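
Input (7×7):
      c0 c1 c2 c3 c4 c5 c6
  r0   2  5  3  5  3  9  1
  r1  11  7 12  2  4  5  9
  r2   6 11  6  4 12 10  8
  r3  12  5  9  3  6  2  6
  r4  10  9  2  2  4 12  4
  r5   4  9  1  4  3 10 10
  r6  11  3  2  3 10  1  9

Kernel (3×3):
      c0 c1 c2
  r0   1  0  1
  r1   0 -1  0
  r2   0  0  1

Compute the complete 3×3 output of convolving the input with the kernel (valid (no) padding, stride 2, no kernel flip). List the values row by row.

4 16 7
9 19 22
5 12 7

Output[0,0]: The receptive field on the input at this output position is [2 5 3 / 11 7 12 / 6 11 6]. Elementwise product with the kernel and sum: 2·1 + 3·1 + 7·-1 + 6·1.
Output[0,1]: The receptive field on the input at this output position is [3 5 3 / 12 2 4 / 6 4 12]. Elementwise product with the kernel and sum: 3·1 + 3·1 + 2·-1 + 12·1.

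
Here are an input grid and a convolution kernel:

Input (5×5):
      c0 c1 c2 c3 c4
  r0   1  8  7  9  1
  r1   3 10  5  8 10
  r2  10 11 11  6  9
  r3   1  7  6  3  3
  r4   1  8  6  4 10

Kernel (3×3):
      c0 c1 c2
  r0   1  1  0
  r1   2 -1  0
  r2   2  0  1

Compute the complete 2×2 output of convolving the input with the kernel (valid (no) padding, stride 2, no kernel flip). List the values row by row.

Output[0,0]: The receptive field on the input at this output position is [1 8 7 / 3 10 5 / 10 11 11]. Elementwise product with the kernel and sum: 1·1 + 8·1 + 3·2 + 10·-1 + 10·2 + 11·1.

36 49
24 48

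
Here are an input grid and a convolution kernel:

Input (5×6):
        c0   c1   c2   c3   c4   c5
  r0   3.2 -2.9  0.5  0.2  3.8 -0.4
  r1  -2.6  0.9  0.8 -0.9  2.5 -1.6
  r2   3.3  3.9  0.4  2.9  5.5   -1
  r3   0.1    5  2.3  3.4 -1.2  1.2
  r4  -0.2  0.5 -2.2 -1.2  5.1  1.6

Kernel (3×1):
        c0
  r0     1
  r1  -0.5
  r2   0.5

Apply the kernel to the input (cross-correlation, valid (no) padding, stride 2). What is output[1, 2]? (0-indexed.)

8.65

The receptive field on the input at this output position is [5.5 / -1.2 / 5.1]. Elementwise product with the kernel and sum: 5.5·1 + -1.2·-0.5 + 5.1·0.5.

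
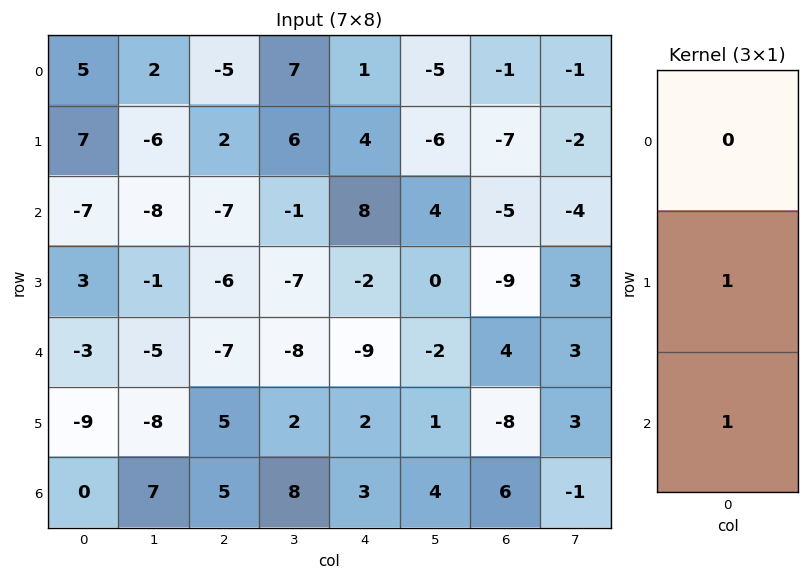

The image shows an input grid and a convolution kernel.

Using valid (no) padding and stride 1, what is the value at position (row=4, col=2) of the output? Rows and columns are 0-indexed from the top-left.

10

The receptive field on the input at this output position is [-7 / 5 / 5]. Elementwise product with the kernel and sum: 5·1 + 5·1.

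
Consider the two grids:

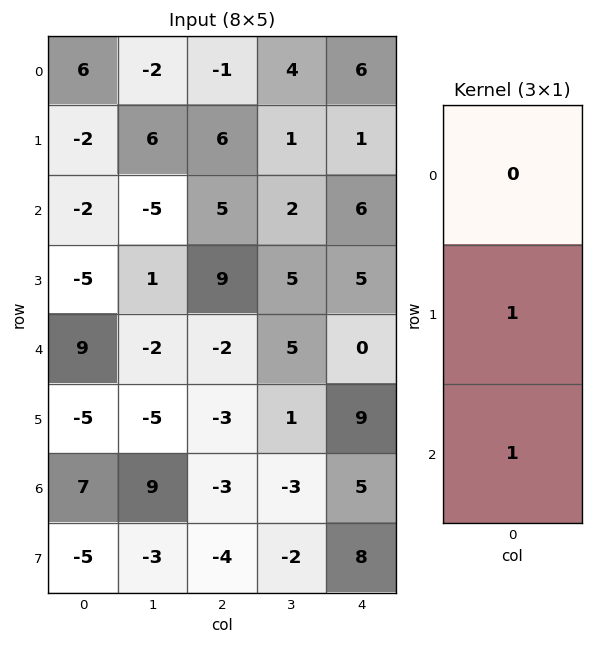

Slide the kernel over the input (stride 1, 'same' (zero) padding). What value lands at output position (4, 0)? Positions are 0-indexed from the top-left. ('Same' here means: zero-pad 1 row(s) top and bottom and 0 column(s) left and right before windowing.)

The receptive field on the zero-padded input at this output position is [-5 / 9 / -5]. Elementwise product with the kernel and sum: 9·1 + -5·1.

4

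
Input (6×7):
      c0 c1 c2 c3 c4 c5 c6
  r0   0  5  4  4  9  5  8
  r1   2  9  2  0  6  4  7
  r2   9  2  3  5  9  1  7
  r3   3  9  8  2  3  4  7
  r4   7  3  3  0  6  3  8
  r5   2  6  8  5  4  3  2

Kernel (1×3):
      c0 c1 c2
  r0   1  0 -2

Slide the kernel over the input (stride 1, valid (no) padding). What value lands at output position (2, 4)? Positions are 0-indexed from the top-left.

The receptive field on the input at this output position is [9 1 7]. Elementwise product with the kernel and sum: 9·1 + 7·-2.

-5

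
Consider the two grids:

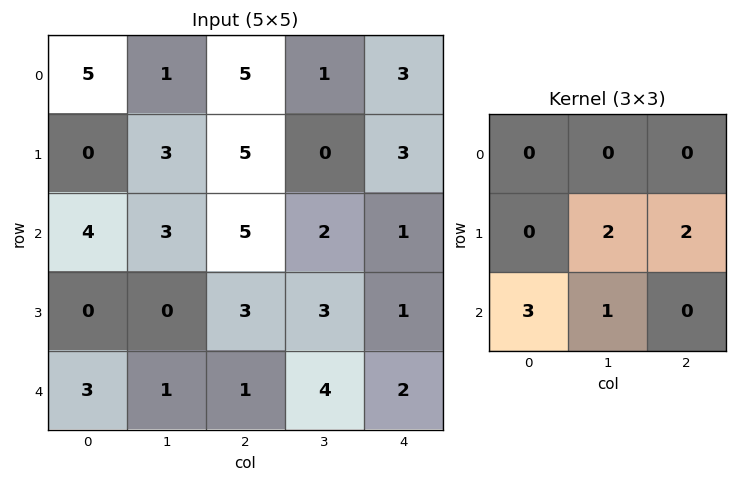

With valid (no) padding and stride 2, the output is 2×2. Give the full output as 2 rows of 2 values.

31 23
16 15

Output[0,0]: The receptive field on the input at this output position is [5 1 5 / 0 3 5 / 4 3 5]. Elementwise product with the kernel and sum: 3·2 + 5·2 + 4·3 + 3·1.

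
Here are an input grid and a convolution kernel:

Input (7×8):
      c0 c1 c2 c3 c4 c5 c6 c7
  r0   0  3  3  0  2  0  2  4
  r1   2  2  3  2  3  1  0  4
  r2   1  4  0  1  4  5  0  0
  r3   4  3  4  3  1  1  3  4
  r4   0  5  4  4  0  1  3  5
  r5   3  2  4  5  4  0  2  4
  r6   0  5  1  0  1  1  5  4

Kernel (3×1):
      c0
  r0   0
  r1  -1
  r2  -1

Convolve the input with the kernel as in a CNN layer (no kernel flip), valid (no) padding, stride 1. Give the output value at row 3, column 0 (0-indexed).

-3

The receptive field on the input at this output position is [4 / 0 / 3]. Elementwise product with the kernel and sum: 0·-1 + 3·-1.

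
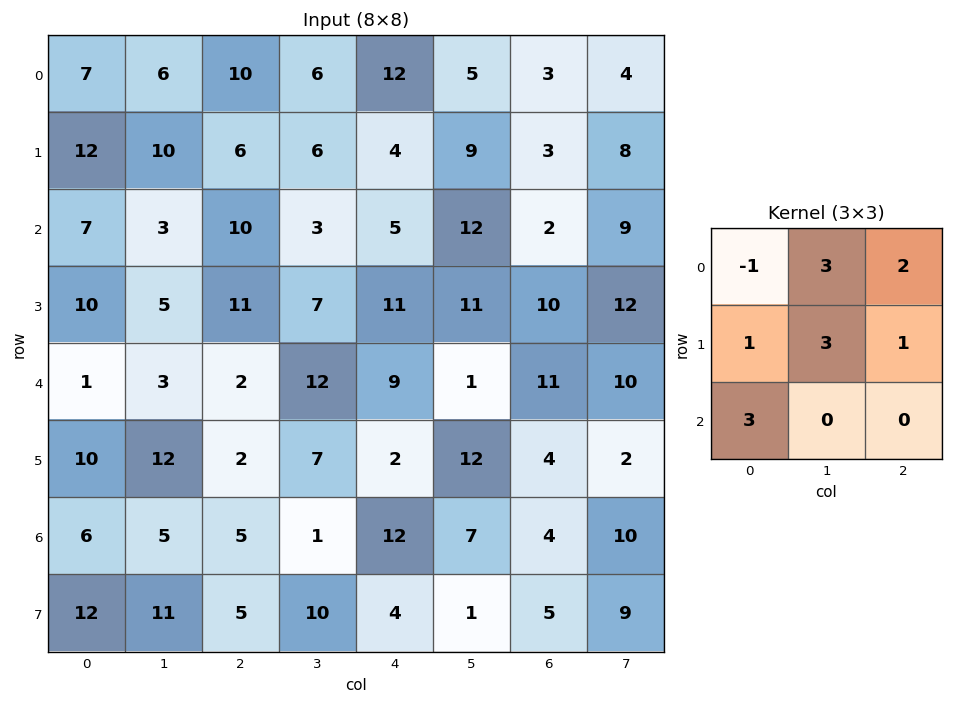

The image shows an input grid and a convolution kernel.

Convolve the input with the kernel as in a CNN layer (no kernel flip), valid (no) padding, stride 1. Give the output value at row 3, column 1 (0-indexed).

99

The receptive field on the input at this output position is [5 11 7 / 3 2 12 / 12 2 7]. Elementwise product with the kernel and sum: 5·-1 + 11·3 + 7·2 + 3·1 + 2·3 + 12·1 + 12·3.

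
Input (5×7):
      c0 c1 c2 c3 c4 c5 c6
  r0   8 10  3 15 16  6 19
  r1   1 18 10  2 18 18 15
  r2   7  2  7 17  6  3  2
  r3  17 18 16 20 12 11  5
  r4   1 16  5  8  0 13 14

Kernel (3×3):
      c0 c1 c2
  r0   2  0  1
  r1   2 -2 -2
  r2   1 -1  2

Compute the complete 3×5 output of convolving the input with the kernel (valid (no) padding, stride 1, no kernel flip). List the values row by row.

Output[0,0]: The receptive field on the input at this output position is [8 10 3 / 1 18 10 / 7 2 7]. Elementwise product with the kernel and sum: 8·2 + 3·1 + 1·2 + 18·-2 + 10·-2 + 7·1 + 2·-1 + 7·2.

-16 76 4 -15 28
39 36 26 68 64
-18 12 -15 65 21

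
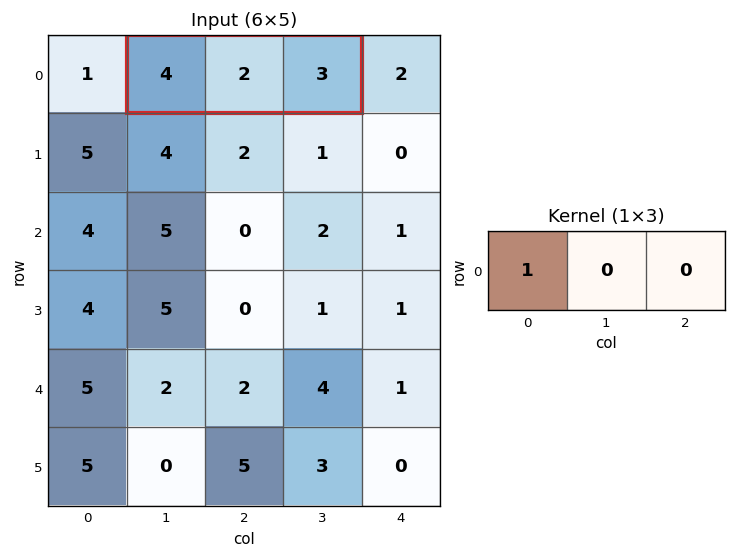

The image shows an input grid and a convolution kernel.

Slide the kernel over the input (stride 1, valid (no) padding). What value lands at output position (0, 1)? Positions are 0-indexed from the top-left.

4

The receptive field on the input at this output position is [4 2 3]. Elementwise product with the kernel and sum: 4·1.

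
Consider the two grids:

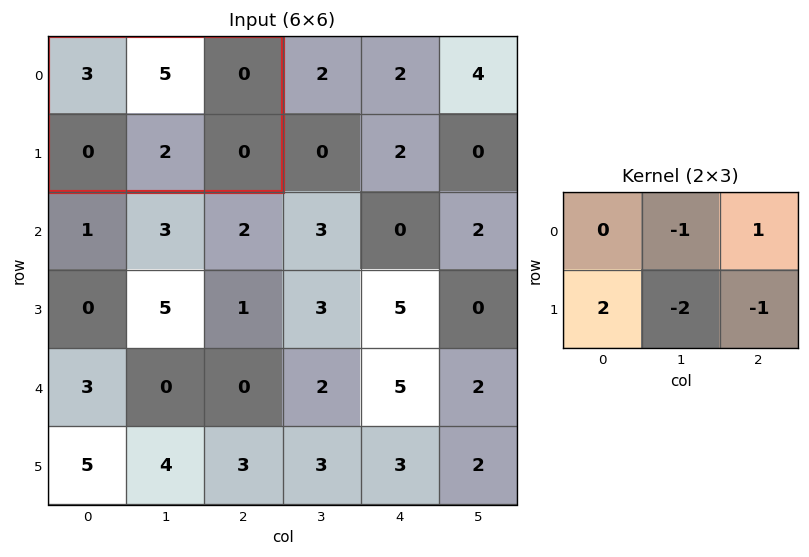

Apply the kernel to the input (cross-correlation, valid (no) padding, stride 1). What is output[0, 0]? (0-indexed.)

-9

The receptive field on the input at this output position is [3 5 0 / 0 2 0]. Elementwise product with the kernel and sum: 5·-1 + 0·1 + 0·2 + 2·-2 + 0·-1.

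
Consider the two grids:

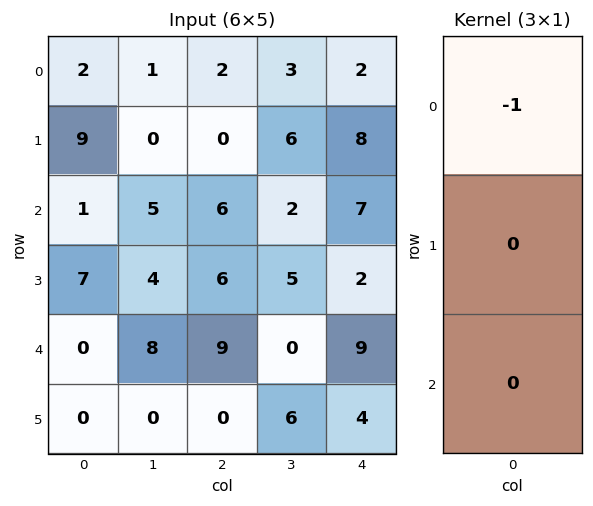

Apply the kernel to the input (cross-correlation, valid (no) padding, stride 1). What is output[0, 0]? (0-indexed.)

-2

The receptive field on the input at this output position is [2 / 9 / 1]. Elementwise product with the kernel and sum: 2·-1.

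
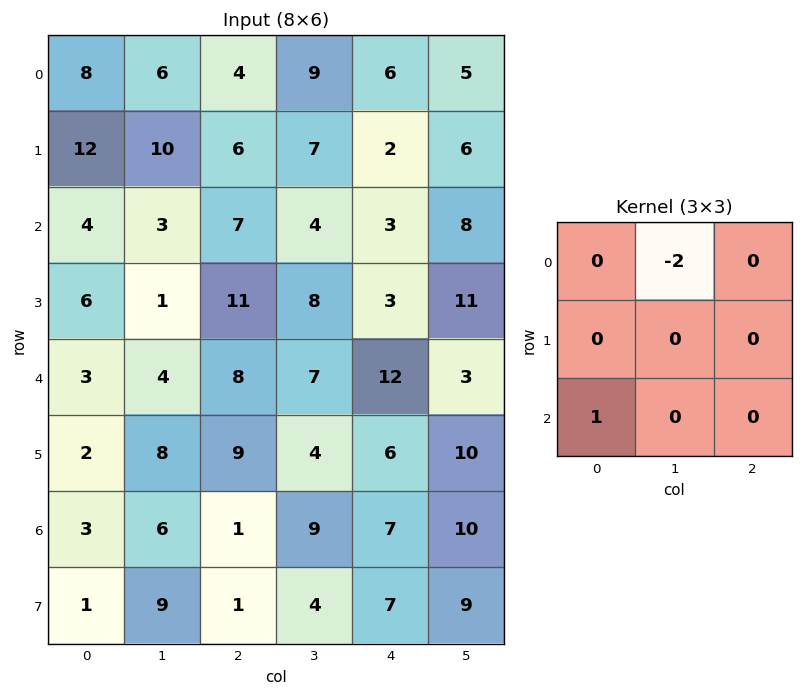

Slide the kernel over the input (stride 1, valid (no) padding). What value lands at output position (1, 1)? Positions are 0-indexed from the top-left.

The receptive field on the input at this output position is [10 6 7 / 3 7 4 / 1 11 8]. Elementwise product with the kernel and sum: 6·-2 + 1·1.

-11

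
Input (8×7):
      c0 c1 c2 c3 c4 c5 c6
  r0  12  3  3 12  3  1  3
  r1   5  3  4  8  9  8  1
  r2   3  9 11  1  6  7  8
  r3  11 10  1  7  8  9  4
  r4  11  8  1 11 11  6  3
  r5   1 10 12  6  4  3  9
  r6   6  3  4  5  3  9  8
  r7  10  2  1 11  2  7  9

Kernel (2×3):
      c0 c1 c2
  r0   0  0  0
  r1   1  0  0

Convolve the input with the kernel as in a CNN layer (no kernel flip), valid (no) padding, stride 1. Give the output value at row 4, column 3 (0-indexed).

6

The receptive field on the input at this output position is [11 11 6 / 6 4 3]. Elementwise product with the kernel and sum: 6·1.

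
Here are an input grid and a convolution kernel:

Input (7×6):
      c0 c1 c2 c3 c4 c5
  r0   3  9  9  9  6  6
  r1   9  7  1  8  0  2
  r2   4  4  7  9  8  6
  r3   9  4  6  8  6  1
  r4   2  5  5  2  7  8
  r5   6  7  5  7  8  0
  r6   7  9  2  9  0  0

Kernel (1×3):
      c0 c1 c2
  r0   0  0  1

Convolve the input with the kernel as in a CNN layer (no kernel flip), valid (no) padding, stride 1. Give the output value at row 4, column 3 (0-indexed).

8

The receptive field on the input at this output position is [2 7 8]. Elementwise product with the kernel and sum: 8·1.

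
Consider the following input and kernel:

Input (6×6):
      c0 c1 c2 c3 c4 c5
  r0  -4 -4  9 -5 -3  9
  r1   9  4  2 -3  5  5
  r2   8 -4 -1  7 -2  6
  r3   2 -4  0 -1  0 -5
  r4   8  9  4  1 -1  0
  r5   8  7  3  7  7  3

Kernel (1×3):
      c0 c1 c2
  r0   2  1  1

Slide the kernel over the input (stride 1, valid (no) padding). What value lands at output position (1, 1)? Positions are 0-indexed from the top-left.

The receptive field on the input at this output position is [4 2 -3]. Elementwise product with the kernel and sum: 4·2 + 2·1 + -3·1.

7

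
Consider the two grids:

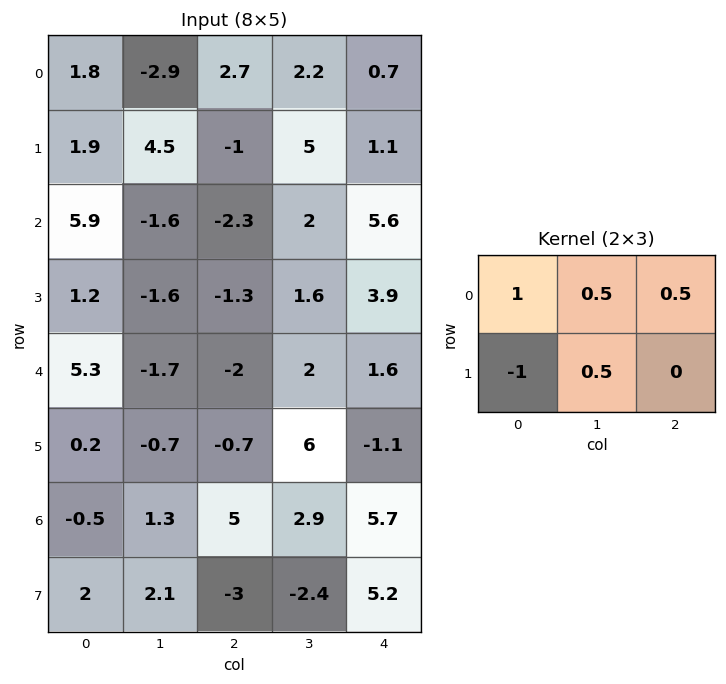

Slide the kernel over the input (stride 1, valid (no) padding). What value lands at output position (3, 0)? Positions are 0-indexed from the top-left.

The receptive field on the input at this output position is [1.2 -1.6 -1.3 / 5.3 -1.7 -2]. Elementwise product with the kernel and sum: 1.2·1 + -1.6·0.5 + -1.3·0.5 + 5.3·-1 + -1.7·0.5.

-6.4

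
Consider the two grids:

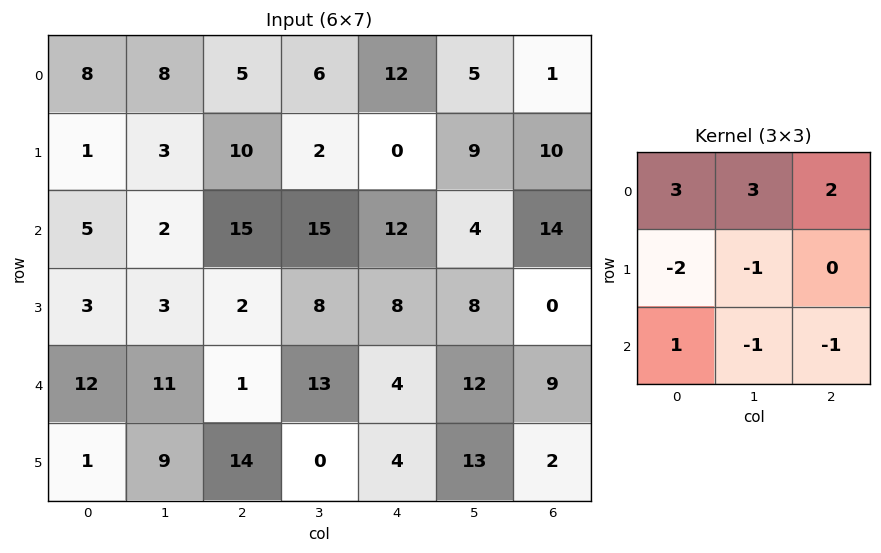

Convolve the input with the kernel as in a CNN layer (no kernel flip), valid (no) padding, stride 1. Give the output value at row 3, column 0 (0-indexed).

-35

The receptive field on the input at this output position is [3 3 2 / 12 11 1 / 1 9 14]. Elementwise product with the kernel and sum: 3·3 + 3·3 + 2·2 + 12·-2 + 11·-1 + 1·1 + 9·-1 + 14·-1.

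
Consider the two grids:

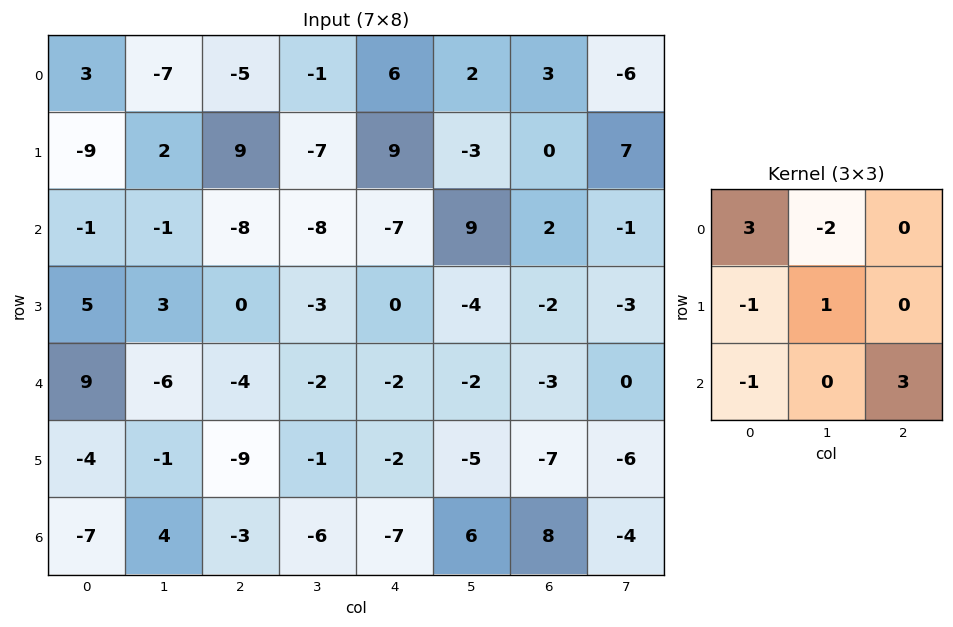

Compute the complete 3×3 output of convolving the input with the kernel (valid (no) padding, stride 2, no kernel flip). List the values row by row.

11 -42 15
-24 -13 -50
40 -18 26

Output[0,0]: The receptive field on the input at this output position is [3 -7 -5 / -9 2 9 / -1 -1 -8]. Elementwise product with the kernel and sum: 3·3 + -7·-2 + -9·-1 + 2·1 + -1·-1 + -8·3.
Output[0,1]: The receptive field on the input at this output position is [-5 -1 6 / 9 -7 9 / -8 -8 -7]. Elementwise product with the kernel and sum: -5·3 + -1·-2 + 9·-1 + -7·1 + -8·-1 + -7·3.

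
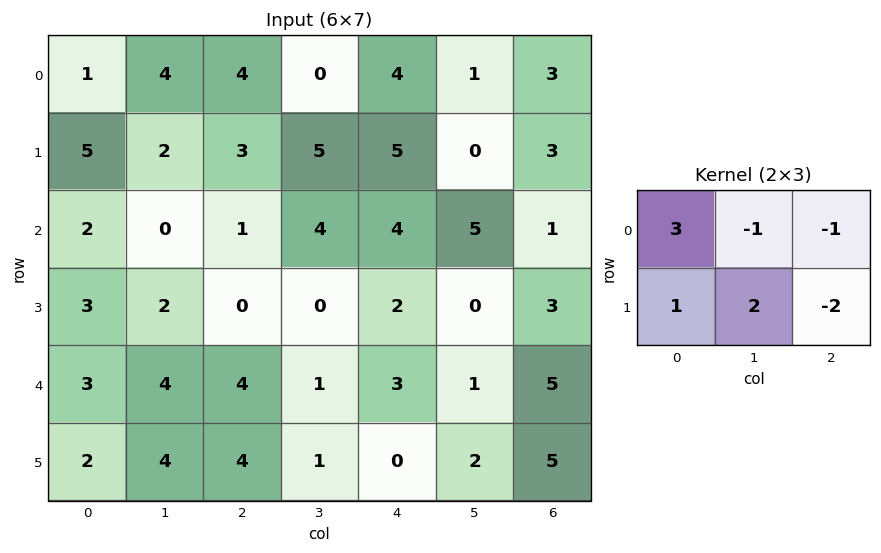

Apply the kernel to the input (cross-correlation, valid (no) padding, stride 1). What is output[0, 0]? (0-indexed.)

The receptive field on the input at this output position is [1 4 4 / 5 2 3]. Elementwise product with the kernel and sum: 1·3 + 4·-1 + 4·-1 + 5·1 + 2·2 + 3·-2.

-2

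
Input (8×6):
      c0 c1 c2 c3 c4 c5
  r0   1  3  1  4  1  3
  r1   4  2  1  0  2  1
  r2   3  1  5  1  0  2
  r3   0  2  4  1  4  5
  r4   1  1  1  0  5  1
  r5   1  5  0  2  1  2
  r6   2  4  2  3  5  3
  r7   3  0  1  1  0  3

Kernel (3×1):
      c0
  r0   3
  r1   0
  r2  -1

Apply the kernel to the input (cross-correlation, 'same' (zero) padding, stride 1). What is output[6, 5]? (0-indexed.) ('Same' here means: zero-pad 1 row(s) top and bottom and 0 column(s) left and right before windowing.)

The receptive field on the zero-padded input at this output position is [2 / 3 / 3]. Elementwise product with the kernel and sum: 2·3 + 3·-1.

3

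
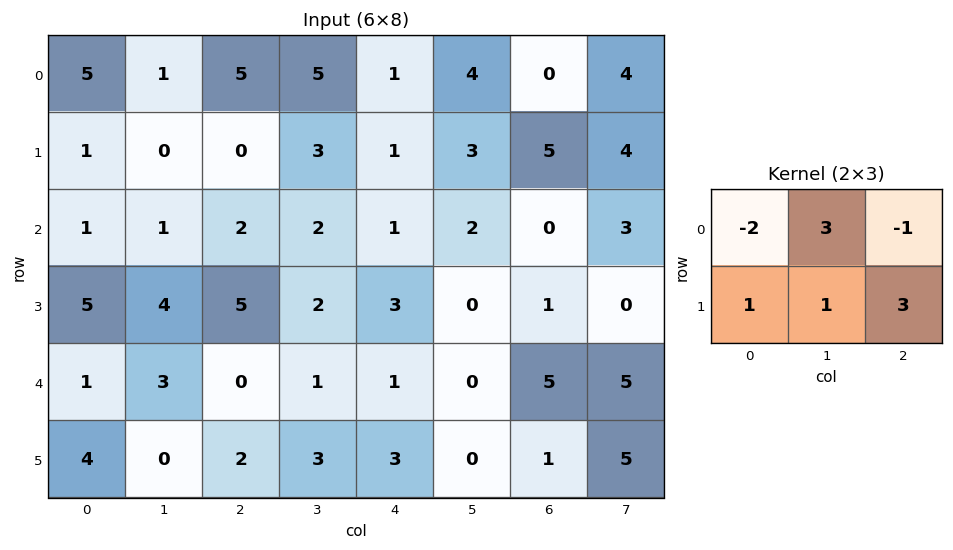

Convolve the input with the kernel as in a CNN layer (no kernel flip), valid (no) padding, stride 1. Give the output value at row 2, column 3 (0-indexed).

2

The receptive field on the input at this output position is [2 1 2 / 2 3 0]. Elementwise product with the kernel and sum: 2·-2 + 1·3 + 2·-1 + 2·1 + 3·1 + 0·3.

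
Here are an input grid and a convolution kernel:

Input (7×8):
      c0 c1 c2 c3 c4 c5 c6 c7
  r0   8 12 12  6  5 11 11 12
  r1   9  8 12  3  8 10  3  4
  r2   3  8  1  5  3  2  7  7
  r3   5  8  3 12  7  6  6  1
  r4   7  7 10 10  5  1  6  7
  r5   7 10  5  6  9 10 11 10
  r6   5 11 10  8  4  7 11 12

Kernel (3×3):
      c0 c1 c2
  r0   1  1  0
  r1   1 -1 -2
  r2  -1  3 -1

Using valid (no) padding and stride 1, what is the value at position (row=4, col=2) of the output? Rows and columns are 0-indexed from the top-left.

11

The receptive field on the input at this output position is [10 10 5 / 5 6 9 / 10 8 4]. Elementwise product with the kernel and sum: 10·1 + 10·1 + 5·1 + 6·-1 + 9·-2 + 10·-1 + 8·3 + 4·-1.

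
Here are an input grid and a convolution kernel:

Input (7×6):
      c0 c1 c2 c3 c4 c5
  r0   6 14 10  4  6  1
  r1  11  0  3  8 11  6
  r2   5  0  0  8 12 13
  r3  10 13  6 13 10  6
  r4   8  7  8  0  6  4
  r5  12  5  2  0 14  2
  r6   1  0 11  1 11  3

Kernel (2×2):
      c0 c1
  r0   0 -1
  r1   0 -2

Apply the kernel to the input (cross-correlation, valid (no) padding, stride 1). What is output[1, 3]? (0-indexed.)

The receptive field on the input at this output position is [8 11 / 8 12]. Elementwise product with the kernel and sum: 11·-1 + 12·-2.

-35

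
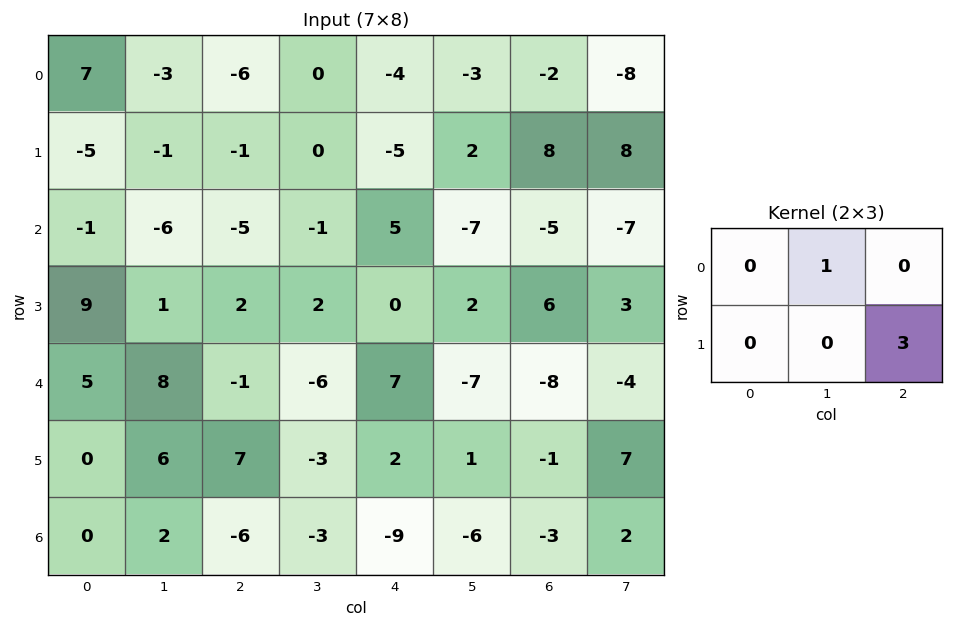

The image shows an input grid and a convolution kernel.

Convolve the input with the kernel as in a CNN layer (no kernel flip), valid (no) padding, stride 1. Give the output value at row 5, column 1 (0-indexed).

-2

The receptive field on the input at this output position is [6 7 -3 / 2 -6 -3]. Elementwise product with the kernel and sum: 7·1 + -3·3.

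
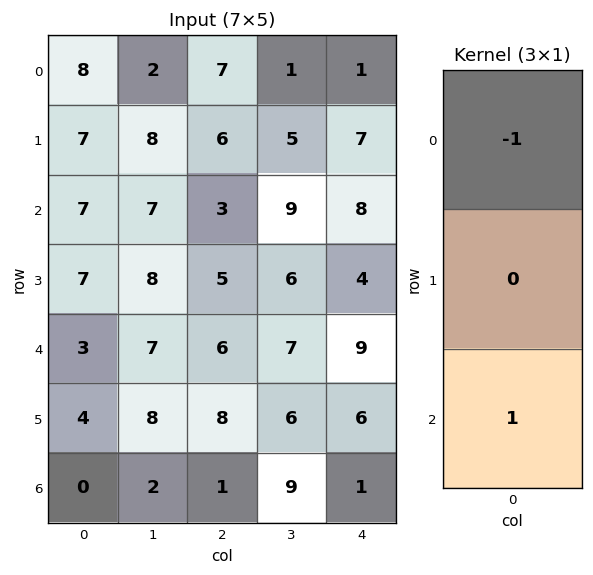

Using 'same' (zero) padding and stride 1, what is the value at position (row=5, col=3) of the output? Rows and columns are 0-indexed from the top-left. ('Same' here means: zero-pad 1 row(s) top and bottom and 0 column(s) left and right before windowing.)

The receptive field on the zero-padded input at this output position is [7 / 6 / 9]. Elementwise product with the kernel and sum: 7·-1 + 9·1.

2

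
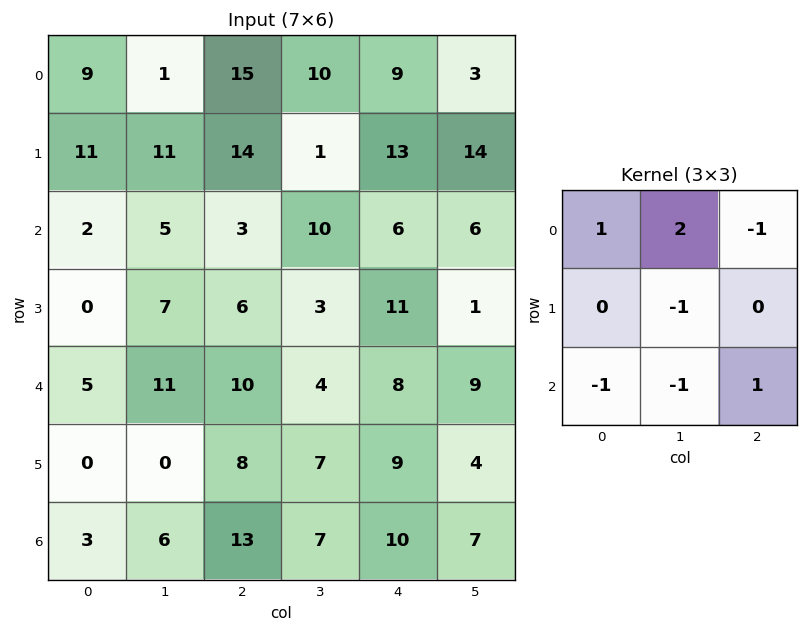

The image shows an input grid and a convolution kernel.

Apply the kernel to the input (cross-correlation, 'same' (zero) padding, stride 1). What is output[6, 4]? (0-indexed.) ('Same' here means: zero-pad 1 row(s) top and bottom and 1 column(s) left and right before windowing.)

11

The receptive field on the zero-padded input at this output position is [7 9 4 / 7 10 7 / 0 0 0]. Elementwise product with the kernel and sum: 7·1 + 9·2 + 4·-1 + 10·-1 + 0·-1 + 0·-1 + 0·1.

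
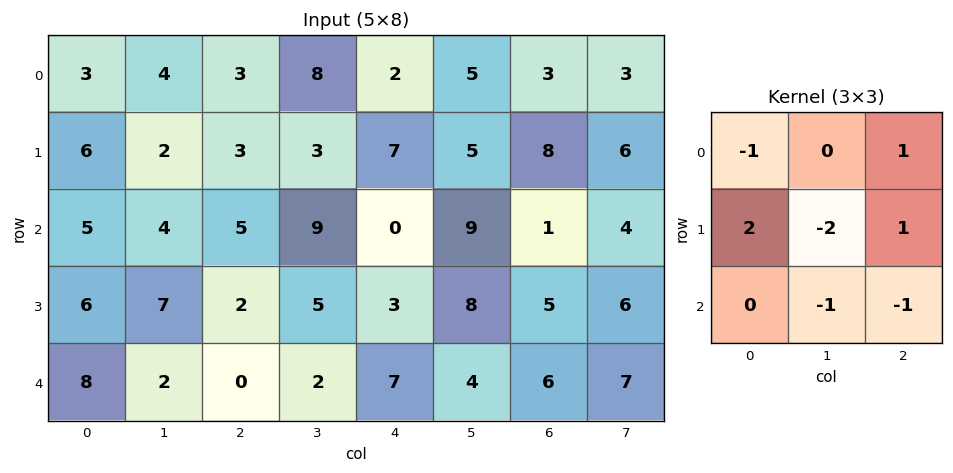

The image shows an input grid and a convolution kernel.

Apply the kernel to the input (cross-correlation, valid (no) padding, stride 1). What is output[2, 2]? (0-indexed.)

-17

The receptive field on the input at this output position is [5 9 0 / 2 5 3 / 0 2 7]. Elementwise product with the kernel and sum: 5·-1 + 0·1 + 2·2 + 5·-2 + 3·1 + 2·-1 + 7·-1.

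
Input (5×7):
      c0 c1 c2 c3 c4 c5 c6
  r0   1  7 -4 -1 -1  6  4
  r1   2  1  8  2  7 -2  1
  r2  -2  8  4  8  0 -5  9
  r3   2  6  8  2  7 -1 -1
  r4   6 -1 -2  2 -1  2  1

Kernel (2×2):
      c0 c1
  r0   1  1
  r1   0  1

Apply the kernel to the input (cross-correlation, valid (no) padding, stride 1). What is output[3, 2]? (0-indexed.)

12

The receptive field on the input at this output position is [8 2 / -2 2]. Elementwise product with the kernel and sum: 8·1 + 2·1 + 2·1.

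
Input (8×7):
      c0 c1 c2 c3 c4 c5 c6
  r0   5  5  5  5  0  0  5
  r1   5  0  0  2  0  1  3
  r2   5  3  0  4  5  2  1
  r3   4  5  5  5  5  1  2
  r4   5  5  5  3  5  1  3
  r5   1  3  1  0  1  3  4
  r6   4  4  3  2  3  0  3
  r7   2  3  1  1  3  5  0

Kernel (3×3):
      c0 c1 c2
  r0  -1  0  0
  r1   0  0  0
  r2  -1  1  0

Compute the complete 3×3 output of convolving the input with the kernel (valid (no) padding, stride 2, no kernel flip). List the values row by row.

-7 -1 -3
-5 -2 -9
-5 -6 -8

Output[0,0]: The receptive field on the input at this output position is [5 5 5 / 5 0 0 / 5 3 0]. Elementwise product with the kernel and sum: 5·-1 + 5·-1 + 3·1.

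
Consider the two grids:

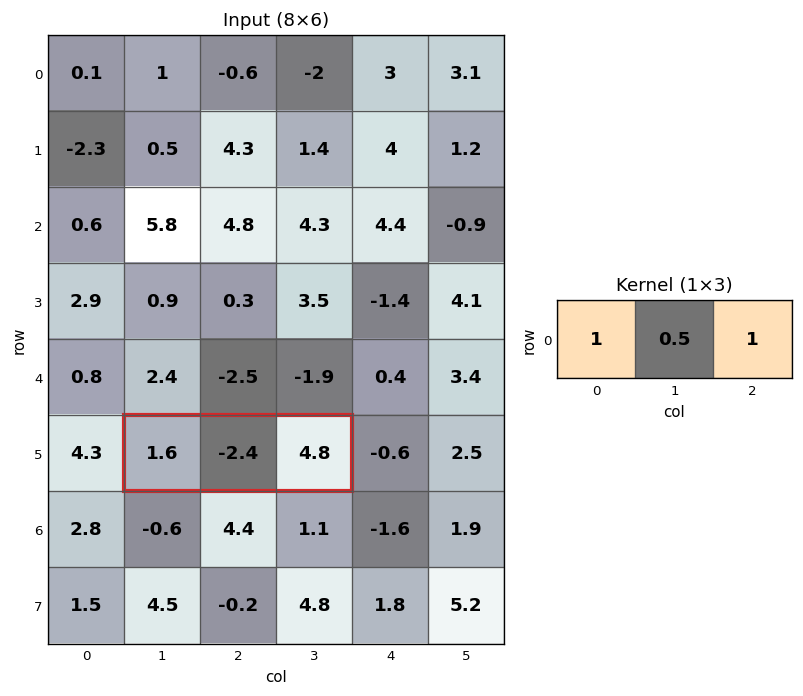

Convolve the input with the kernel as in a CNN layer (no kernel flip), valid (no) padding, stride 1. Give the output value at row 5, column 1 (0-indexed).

5.2

The receptive field on the input at this output position is [1.6 -2.4 4.8]. Elementwise product with the kernel and sum: 1.6·1 + -2.4·0.5 + 4.8·1.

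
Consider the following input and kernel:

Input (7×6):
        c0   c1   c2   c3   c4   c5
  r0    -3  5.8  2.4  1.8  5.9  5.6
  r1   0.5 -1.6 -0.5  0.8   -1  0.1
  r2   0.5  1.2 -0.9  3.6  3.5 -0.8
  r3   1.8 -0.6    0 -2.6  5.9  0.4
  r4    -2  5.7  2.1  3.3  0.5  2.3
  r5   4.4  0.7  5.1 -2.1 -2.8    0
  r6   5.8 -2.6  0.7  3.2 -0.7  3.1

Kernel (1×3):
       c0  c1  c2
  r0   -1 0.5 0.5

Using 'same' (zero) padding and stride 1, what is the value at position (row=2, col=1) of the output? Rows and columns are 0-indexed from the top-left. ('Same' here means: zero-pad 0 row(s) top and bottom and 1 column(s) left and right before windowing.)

-0.35

The receptive field on the zero-padded input at this output position is [0.5 1.2 -0.9]. Elementwise product with the kernel and sum: 0.5·-1 + 1.2·0.5 + -0.9·0.5.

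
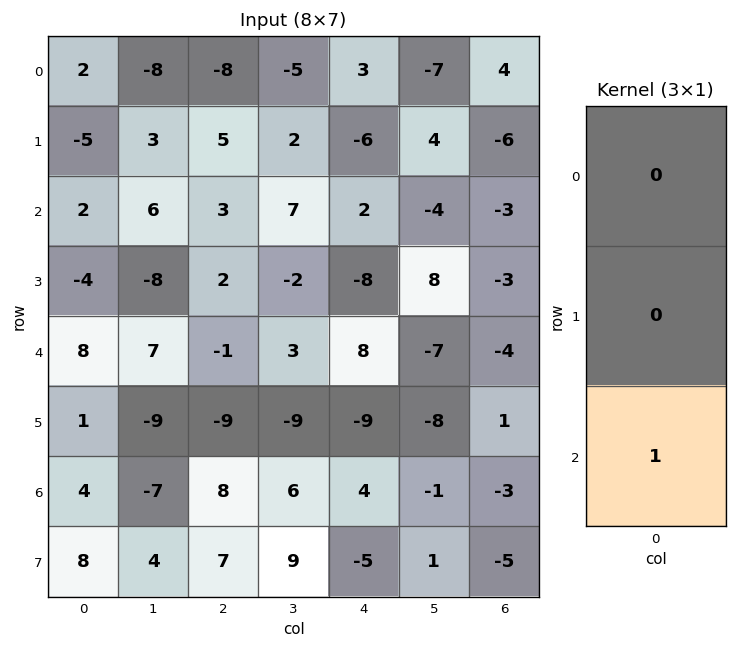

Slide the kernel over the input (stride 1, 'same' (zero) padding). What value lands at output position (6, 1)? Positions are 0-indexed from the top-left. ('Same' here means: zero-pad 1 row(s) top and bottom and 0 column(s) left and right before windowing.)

4

The receptive field on the zero-padded input at this output position is [-9 / -7 / 4]. Elementwise product with the kernel and sum: 4·1.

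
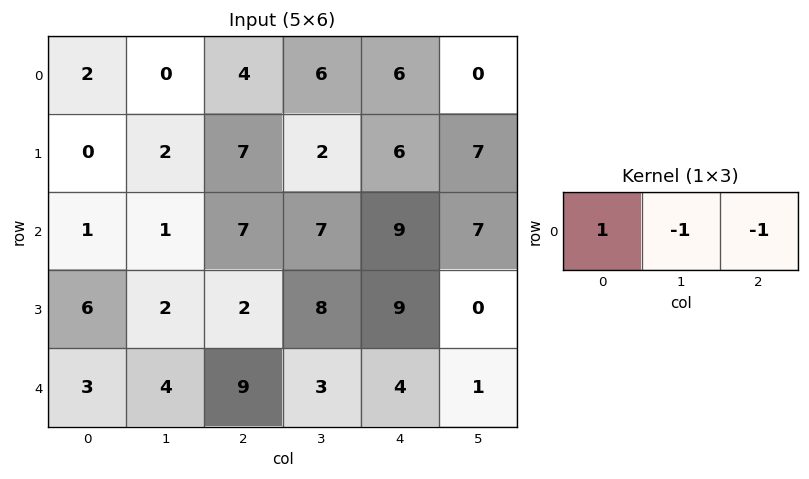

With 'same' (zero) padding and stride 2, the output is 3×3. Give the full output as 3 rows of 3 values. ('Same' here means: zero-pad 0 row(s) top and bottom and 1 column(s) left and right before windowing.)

Output[0,0]: The receptive field on the zero-padded input at this output position is [0 2 0]. Elementwise product with the kernel and sum: 0·1 + 2·-1 + 0·-1.
Output[0,1]: The receptive field on the zero-padded input at this output position is [0 4 6]. Elementwise product with the kernel and sum: 0·1 + 4·-1 + 6·-1.

-2 -10 0
-2 -13 -9
-7 -8 -2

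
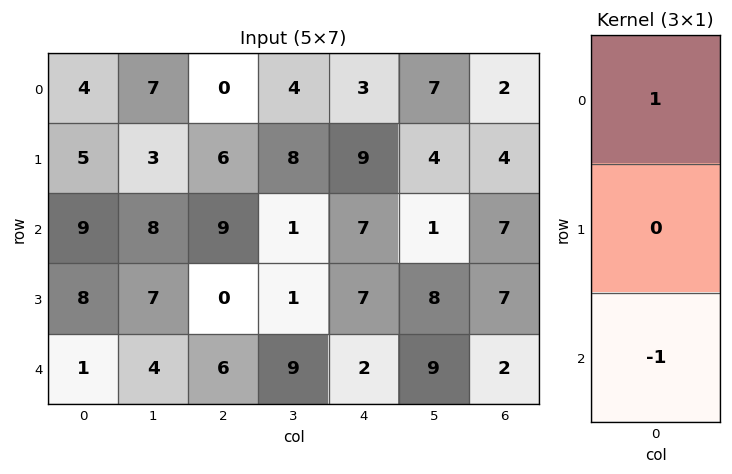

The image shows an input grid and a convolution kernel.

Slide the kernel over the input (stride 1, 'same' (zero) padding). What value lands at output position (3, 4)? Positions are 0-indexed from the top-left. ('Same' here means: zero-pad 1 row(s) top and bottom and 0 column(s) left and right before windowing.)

5

The receptive field on the zero-padded input at this output position is [7 / 7 / 2]. Elementwise product with the kernel and sum: 7·1 + 2·-1.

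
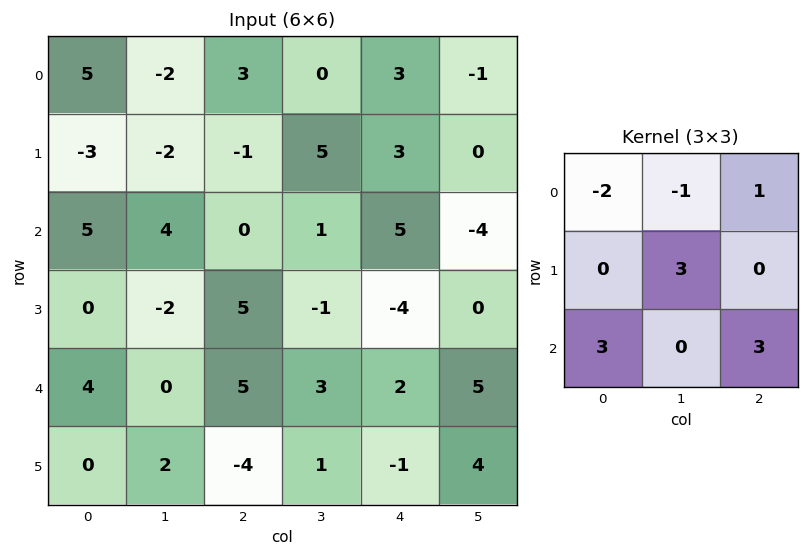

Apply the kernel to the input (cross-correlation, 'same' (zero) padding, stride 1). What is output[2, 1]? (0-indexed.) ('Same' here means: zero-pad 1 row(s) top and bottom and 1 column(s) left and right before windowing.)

The receptive field on the zero-padded input at this output position is [-3 -2 -1 / 5 4 0 / 0 -2 5]. Elementwise product with the kernel and sum: -3·-2 + -2·-1 + -1·1 + 4·3 + 0·3 + 5·3.

34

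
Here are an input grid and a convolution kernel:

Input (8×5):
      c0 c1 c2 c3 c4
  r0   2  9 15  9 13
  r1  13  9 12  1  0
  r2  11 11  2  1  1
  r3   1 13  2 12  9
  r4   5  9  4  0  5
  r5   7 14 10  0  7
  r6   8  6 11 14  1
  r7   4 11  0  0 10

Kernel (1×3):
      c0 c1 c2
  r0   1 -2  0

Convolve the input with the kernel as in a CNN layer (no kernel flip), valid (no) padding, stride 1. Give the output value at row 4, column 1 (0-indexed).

The receptive field on the input at this output position is [9 4 0]. Elementwise product with the kernel and sum: 9·1 + 4·-2.

1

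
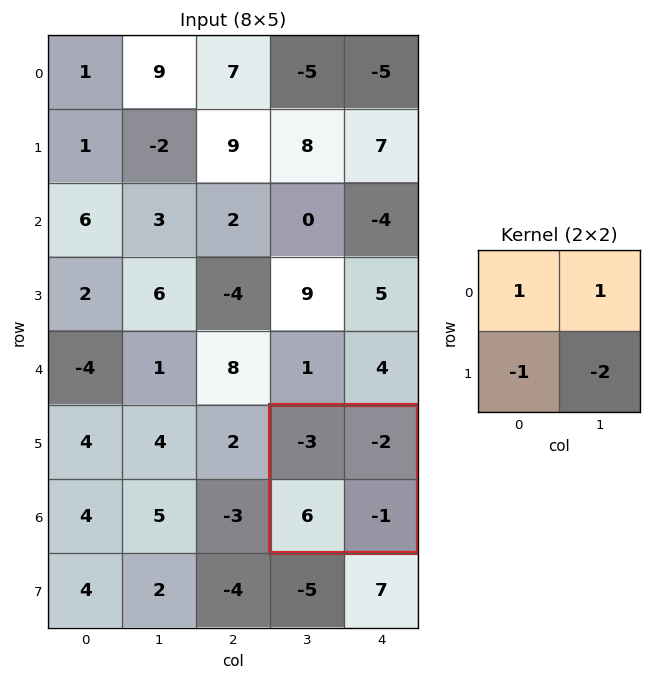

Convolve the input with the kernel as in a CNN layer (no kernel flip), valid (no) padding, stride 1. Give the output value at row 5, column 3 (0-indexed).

-9

The receptive field on the input at this output position is [-3 -2 / 6 -1]. Elementwise product with the kernel and sum: -3·1 + -2·1 + 6·-1 + -1·-2.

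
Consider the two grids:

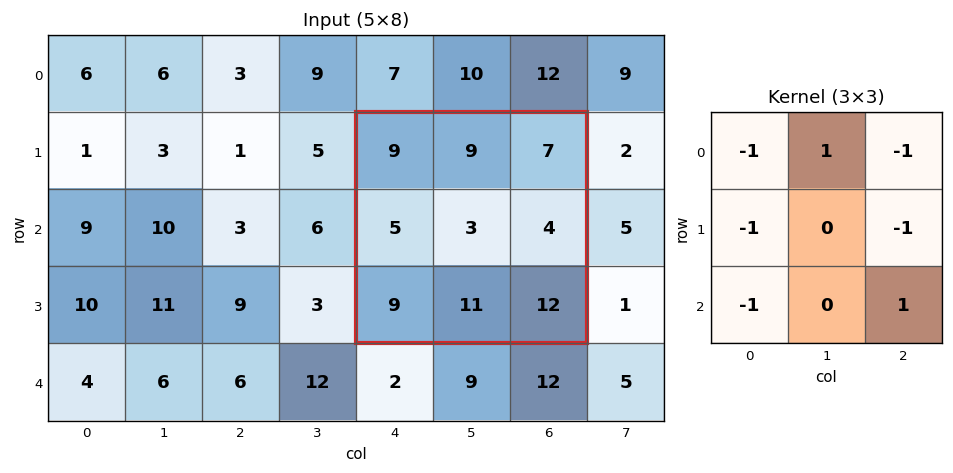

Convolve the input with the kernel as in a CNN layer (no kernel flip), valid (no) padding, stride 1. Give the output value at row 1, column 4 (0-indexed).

The receptive field on the input at this output position is [9 9 7 / 5 3 4 / 9 11 12]. Elementwise product with the kernel and sum: 9·-1 + 9·1 + 7·-1 + 5·-1 + 4·-1 + 9·-1 + 12·1.

-13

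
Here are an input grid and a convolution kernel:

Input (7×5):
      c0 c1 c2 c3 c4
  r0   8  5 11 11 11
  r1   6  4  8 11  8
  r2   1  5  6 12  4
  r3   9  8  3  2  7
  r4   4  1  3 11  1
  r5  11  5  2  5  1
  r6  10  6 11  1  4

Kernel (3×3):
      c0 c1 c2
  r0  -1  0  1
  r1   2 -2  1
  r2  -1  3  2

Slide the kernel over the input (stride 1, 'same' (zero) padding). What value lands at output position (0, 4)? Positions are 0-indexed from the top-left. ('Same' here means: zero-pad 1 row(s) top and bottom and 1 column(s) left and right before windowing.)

The receptive field on the zero-padded input at this output position is [0 0 0 / 11 11 0 / 11 8 0]. Elementwise product with the kernel and sum: 0·-1 + 0·1 + 11·2 + 11·-2 + 0·1 + 11·-1 + 8·3 + 0·2.

13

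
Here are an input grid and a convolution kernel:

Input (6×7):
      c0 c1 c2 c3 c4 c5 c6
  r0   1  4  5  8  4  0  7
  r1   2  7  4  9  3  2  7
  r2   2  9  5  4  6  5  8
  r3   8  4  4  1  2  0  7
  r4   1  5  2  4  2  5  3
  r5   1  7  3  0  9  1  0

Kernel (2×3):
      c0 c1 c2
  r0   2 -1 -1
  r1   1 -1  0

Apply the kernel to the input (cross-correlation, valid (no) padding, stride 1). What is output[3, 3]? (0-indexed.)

The receptive field on the input at this output position is [1 2 0 / 4 2 5]. Elementwise product with the kernel and sum: 1·2 + 2·-1 + 0·-1 + 4·1 + 2·-1.

2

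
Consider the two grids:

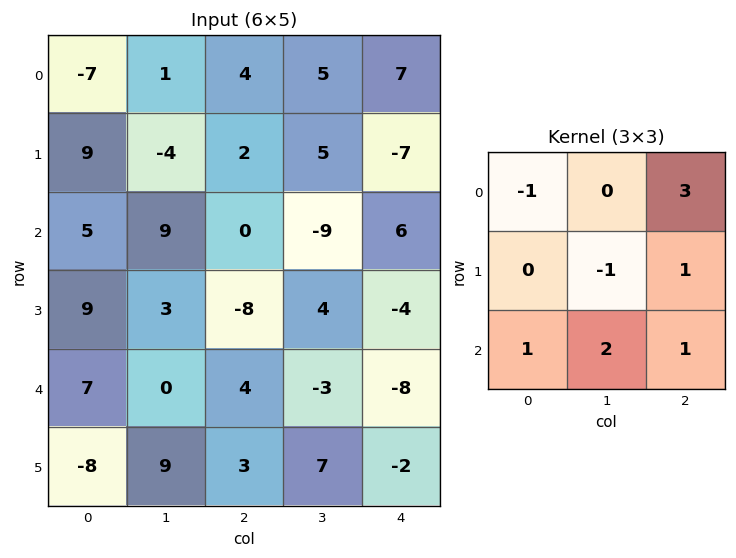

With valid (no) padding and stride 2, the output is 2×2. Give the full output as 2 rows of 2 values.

48 -7
-5 0

Output[0,0]: The receptive field on the input at this output position is [-7 1 4 / 9 -4 2 / 5 9 0]. Elementwise product with the kernel and sum: -7·-1 + 4·3 + -4·-1 + 2·1 + 5·1 + 9·2 + 0·1.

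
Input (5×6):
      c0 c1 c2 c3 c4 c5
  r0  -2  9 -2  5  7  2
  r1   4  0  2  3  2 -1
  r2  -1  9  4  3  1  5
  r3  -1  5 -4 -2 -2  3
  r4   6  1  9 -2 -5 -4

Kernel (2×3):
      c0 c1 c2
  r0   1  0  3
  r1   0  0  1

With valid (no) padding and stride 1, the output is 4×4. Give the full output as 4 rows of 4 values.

-6 27 21 10
14 12 9 5
7 16 5 21
-4 -3 -15 3

Output[0,0]: The receptive field on the input at this output position is [-2 9 -2 / 4 0 2]. Elementwise product with the kernel and sum: -2·1 + -2·3 + 2·1.
Output[0,1]: The receptive field on the input at this output position is [9 -2 5 / 0 2 3]. Elementwise product with the kernel and sum: 9·1 + 5·3 + 3·1.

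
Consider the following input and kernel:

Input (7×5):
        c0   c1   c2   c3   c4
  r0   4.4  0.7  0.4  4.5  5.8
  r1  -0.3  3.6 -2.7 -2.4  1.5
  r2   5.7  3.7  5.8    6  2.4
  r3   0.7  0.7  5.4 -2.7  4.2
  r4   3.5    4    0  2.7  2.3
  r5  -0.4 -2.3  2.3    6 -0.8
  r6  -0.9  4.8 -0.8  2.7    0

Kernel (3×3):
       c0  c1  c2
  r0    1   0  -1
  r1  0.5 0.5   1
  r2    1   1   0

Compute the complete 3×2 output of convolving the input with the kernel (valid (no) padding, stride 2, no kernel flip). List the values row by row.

Output[0,0]: The receptive field on the input at this output position is [4.4 0.7 0.4 / -0.3 3.6 -2.7 / 5.7 3.7 5.8]. Elementwise product with the kernel and sum: 4.4·1 + 0.4·-1 + -0.3·0.5 + 3.6·0.5 + -2.7·1 + 5.7·1 + 3.7·1.

12.35 5.35
13.5 11.65
8.35 2.95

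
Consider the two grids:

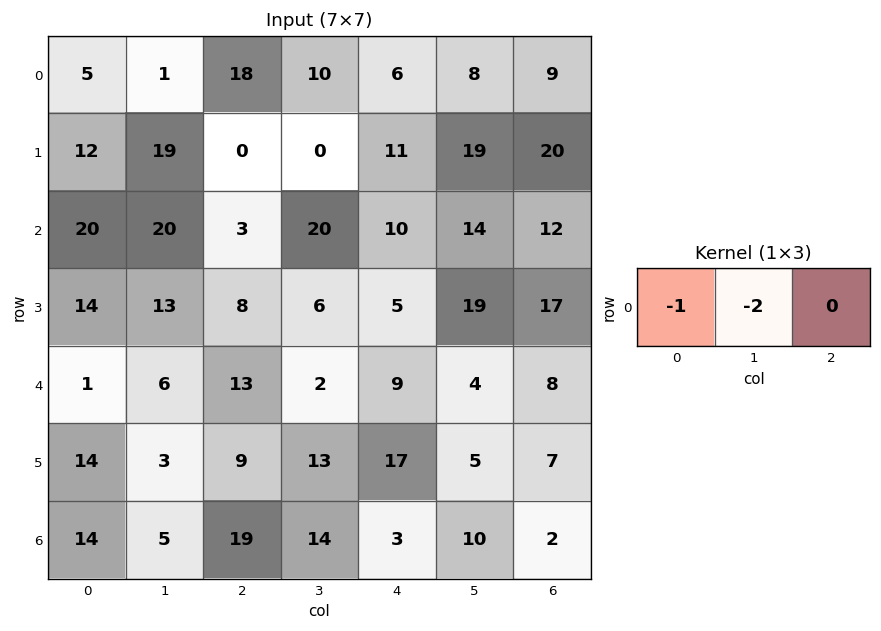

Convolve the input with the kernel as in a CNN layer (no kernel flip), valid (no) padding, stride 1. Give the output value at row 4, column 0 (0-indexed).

-13

The receptive field on the input at this output position is [1 6 13]. Elementwise product with the kernel and sum: 1·-1 + 6·-2.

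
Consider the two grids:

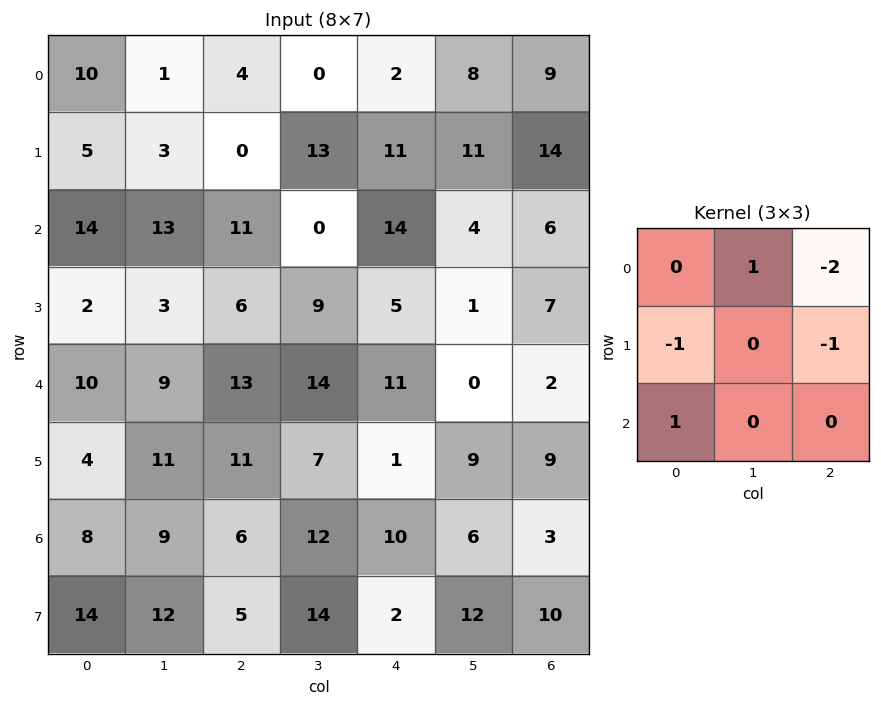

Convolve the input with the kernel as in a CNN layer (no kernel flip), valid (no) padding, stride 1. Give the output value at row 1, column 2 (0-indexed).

-28

The receptive field on the input at this output position is [0 13 11 / 11 0 14 / 6 9 5]. Elementwise product with the kernel and sum: 13·1 + 11·-2 + 11·-1 + 14·-1 + 6·1.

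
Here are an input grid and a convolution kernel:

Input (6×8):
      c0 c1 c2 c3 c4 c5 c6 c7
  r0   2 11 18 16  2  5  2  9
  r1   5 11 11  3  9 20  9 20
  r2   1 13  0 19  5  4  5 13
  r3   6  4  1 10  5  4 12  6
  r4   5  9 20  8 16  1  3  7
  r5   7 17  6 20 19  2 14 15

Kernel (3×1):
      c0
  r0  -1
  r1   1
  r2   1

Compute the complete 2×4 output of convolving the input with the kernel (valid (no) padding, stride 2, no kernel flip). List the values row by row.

4 -7 12 12
10 21 16 10

Output[0,0]: The receptive field on the input at this output position is [2 / 5 / 1]. Elementwise product with the kernel and sum: 2·-1 + 5·1 + 1·1.
Output[0,1]: The receptive field on the input at this output position is [18 / 11 / 0]. Elementwise product with the kernel and sum: 18·-1 + 11·1 + 0·1.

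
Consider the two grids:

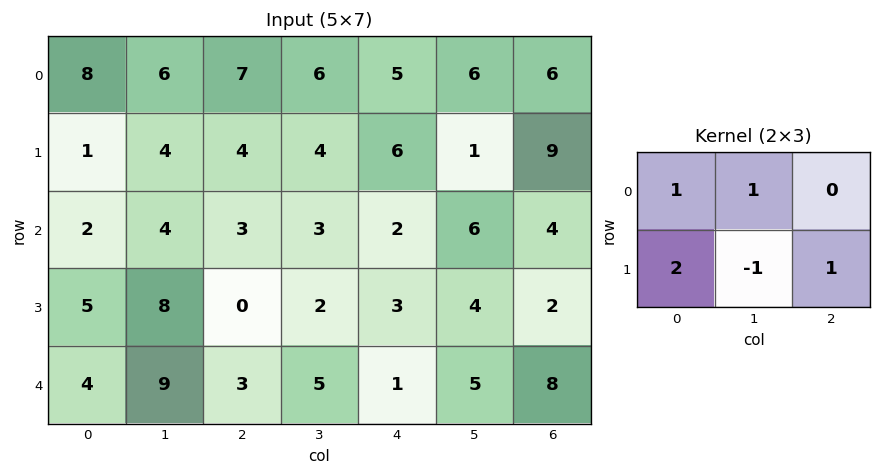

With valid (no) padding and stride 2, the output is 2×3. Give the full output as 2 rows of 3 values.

Output[0,0]: The receptive field on the input at this output position is [8 6 7 / 1 4 4]. Elementwise product with the kernel and sum: 8·1 + 6·1 + 1·2 + 4·-1 + 4·1.

16 23 31
8 7 12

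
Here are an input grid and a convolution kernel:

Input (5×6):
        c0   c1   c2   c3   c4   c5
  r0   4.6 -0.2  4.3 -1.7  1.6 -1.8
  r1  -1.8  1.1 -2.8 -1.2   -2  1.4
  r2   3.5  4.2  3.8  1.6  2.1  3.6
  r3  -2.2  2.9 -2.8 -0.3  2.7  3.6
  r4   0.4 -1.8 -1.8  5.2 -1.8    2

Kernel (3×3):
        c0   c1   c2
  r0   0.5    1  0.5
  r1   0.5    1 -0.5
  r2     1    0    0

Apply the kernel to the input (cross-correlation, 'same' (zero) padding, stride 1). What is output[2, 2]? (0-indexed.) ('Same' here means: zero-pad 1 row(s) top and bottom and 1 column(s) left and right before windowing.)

The receptive field on the zero-padded input at this output position is [1.1 -2.8 -1.2 / 4.2 3.8 1.6 / 2.9 -2.8 -0.3]. Elementwise product with the kernel and sum: 1.1·0.5 + -2.8·1 + -1.2·0.5 + 4.2·0.5 + 3.8·1 + 1.6·-0.5 + 2.9·1.

5.15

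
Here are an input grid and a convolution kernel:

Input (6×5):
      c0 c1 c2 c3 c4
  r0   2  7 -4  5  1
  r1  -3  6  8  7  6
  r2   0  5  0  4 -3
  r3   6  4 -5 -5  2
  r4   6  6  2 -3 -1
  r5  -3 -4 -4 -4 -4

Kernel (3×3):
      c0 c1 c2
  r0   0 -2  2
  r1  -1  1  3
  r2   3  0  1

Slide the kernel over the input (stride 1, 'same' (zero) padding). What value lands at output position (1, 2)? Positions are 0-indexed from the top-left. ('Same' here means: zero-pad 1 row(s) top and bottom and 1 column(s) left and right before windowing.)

The receptive field on the zero-padded input at this output position is [7 -4 5 / 6 8 7 / 5 0 4]. Elementwise product with the kernel and sum: -4·-2 + 5·2 + 6·-1 + 8·1 + 7·3 + 5·3 + 4·1.

60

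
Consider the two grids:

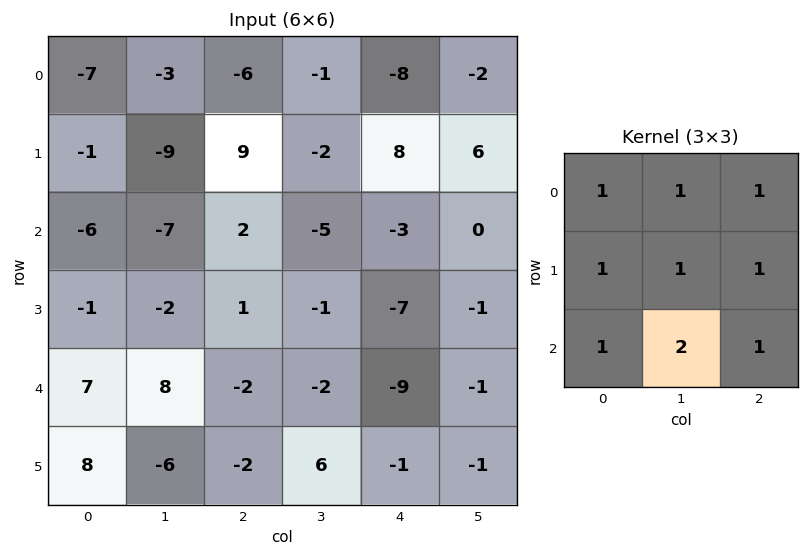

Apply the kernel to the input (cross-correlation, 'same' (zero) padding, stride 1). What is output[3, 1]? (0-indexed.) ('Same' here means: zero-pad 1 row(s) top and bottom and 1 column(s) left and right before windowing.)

8

The receptive field on the zero-padded input at this output position is [-6 -7 2 / -1 -2 1 / 7 8 -2]. Elementwise product with the kernel and sum: -6·1 + -7·1 + 2·1 + -1·1 + -2·1 + 1·1 + 7·1 + 8·2 + -2·1.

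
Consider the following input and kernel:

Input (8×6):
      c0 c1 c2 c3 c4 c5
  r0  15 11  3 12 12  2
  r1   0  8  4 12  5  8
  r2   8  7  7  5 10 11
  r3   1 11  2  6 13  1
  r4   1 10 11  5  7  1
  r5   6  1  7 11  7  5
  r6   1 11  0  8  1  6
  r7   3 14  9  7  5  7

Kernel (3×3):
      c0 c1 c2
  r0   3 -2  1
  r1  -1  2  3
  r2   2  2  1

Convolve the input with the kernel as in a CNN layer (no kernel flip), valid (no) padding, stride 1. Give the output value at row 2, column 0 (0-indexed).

77

The receptive field on the input at this output position is [8 7 7 / 1 11 2 / 1 10 11]. Elementwise product with the kernel and sum: 8·3 + 7·-2 + 7·1 + 1·-1 + 11·2 + 2·3 + 1·2 + 10·2 + 11·1.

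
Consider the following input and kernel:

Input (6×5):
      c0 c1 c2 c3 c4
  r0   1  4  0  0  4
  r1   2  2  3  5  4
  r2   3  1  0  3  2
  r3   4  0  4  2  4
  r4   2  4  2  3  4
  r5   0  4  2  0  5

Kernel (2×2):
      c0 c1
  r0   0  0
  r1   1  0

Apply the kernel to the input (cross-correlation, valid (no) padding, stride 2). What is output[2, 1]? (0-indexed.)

The receptive field on the input at this output position is [2 3 / 2 0]. Elementwise product with the kernel and sum: 2·1.

2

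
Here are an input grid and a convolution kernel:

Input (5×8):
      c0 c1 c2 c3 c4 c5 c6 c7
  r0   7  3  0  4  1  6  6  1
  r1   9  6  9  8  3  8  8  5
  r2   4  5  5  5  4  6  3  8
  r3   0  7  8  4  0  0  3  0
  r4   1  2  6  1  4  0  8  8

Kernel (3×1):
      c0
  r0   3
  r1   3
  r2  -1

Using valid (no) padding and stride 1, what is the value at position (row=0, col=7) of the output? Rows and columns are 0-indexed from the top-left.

10

The receptive field on the input at this output position is [1 / 5 / 8]. Elementwise product with the kernel and sum: 1·3 + 5·3 + 8·-1.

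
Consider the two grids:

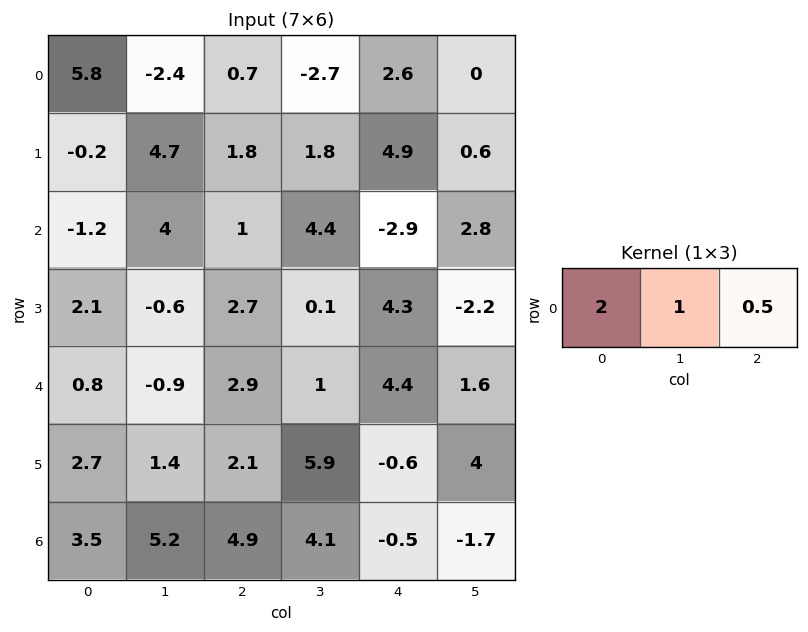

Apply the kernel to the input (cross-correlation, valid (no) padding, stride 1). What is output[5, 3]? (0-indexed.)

The receptive field on the input at this output position is [5.9 -0.6 4]. Elementwise product with the kernel and sum: 5.9·2 + -0.6·1 + 4·0.5.

13.2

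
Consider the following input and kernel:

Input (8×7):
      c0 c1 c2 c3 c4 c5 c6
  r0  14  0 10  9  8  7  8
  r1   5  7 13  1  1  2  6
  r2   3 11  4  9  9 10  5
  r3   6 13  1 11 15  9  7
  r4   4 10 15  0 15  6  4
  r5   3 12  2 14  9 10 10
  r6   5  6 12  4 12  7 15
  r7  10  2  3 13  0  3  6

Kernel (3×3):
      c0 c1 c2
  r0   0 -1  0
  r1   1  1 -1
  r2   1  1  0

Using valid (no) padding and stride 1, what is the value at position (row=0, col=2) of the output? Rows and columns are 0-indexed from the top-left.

The receptive field on the input at this output position is [10 9 8 / 13 1 1 / 4 9 9]. Elementwise product with the kernel and sum: 9·-1 + 13·1 + 1·1 + 1·-1 + 4·1 + 9·1.

17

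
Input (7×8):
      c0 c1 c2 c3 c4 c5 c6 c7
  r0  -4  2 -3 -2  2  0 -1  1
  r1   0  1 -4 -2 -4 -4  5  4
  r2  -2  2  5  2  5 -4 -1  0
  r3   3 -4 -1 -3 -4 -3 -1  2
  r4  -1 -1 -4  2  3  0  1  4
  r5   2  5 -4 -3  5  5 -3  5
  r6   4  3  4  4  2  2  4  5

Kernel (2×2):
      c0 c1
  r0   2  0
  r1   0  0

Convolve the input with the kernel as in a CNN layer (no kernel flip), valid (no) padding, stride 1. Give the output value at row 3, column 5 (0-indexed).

The receptive field on the input at this output position is [-3 -1 / 0 1]. Elementwise product with the kernel and sum: -3·2.

-6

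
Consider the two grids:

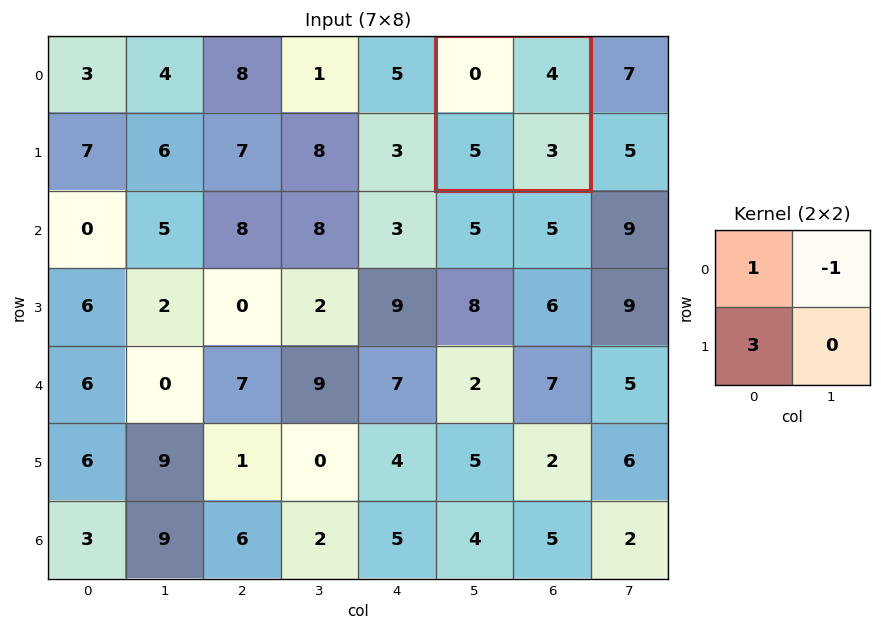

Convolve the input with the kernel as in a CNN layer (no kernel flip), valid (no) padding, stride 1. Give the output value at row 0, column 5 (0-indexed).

11

The receptive field on the input at this output position is [0 4 / 5 3]. Elementwise product with the kernel and sum: 0·1 + 4·-1 + 5·3.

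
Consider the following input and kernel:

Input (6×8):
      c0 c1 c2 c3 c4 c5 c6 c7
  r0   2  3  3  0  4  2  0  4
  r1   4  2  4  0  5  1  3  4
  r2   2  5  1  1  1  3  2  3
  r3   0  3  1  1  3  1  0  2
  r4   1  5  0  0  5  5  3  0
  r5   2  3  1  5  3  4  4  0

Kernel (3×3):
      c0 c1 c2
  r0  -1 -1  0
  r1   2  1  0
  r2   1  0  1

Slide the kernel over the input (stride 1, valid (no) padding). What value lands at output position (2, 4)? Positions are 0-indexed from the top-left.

The receptive field on the input at this output position is [1 3 2 / 3 1 0 / 5 5 3]. Elementwise product with the kernel and sum: 1·-1 + 3·-1 + 3·2 + 1·1 + 5·1 + 3·1.

11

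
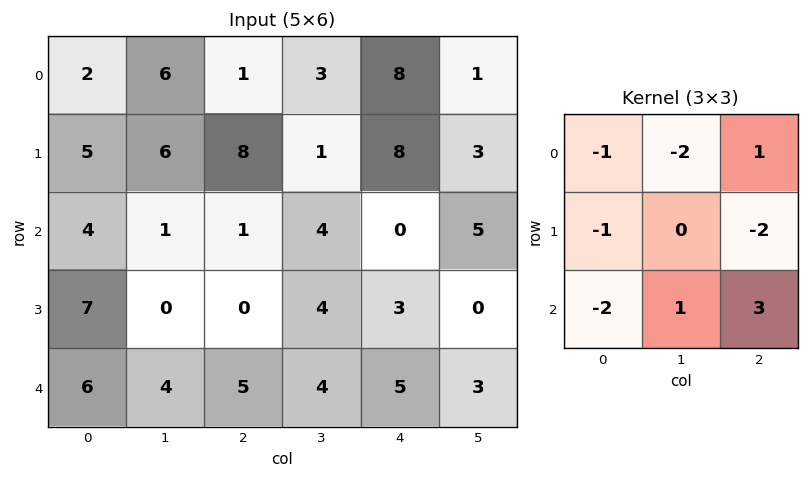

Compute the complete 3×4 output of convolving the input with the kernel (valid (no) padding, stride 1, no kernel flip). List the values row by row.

-38 -2 -21 -18
-29 -18 10 -33
-5 2 -6 3

Output[0,0]: The receptive field on the input at this output position is [2 6 1 / 5 6 8 / 4 1 1]. Elementwise product with the kernel and sum: 2·-1 + 6·-2 + 1·1 + 5·-1 + 8·-2 + 4·-2 + 1·1 + 1·3.
Output[0,1]: The receptive field on the input at this output position is [6 1 3 / 6 8 1 / 1 1 4]. Elementwise product with the kernel and sum: 6·-1 + 1·-2 + 3·1 + 6·-1 + 1·-2 + 1·-2 + 1·1 + 4·3.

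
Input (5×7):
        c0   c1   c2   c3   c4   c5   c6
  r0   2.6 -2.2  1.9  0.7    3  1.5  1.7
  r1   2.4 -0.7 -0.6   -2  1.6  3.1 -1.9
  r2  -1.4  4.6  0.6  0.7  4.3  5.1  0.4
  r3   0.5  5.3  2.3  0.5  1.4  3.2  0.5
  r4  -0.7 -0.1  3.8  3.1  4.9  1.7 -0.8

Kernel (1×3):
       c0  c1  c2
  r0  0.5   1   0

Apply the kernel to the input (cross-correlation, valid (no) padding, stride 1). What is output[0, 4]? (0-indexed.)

The receptive field on the input at this output position is [3 1.5 1.7]. Elementwise product with the kernel and sum: 3·0.5 + 1.5·1.

3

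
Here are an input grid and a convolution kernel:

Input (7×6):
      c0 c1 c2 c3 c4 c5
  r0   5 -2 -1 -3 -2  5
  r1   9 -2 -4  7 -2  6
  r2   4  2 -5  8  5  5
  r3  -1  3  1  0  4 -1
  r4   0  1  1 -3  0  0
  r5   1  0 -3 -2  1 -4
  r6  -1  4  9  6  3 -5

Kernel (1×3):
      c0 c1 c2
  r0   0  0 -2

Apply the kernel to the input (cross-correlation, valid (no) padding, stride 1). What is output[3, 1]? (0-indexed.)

0

The receptive field on the input at this output position is [3 1 0]. Elementwise product with the kernel and sum: 0·-2.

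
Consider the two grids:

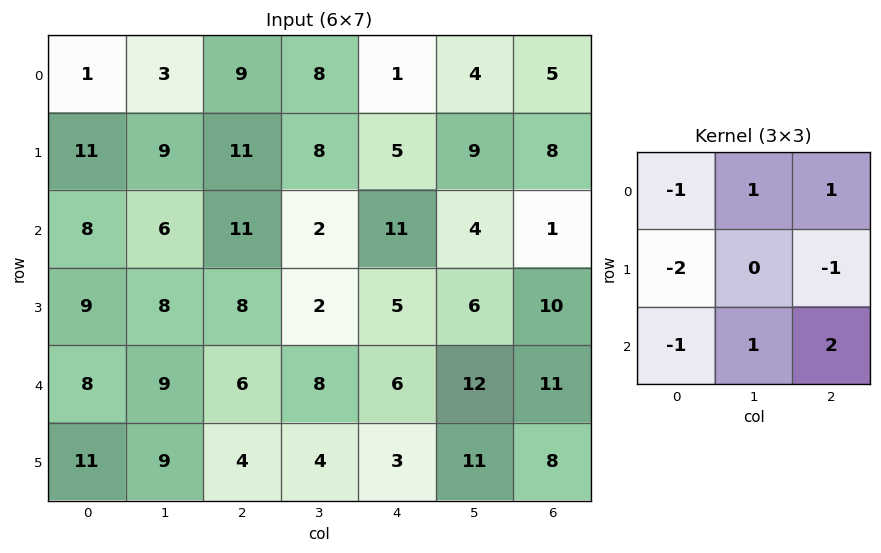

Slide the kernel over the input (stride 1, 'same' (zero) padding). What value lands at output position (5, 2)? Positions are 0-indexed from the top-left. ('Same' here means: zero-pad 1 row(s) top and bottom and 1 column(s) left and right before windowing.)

The receptive field on the zero-padded input at this output position is [9 6 8 / 9 4 4 / 0 0 0]. Elementwise product with the kernel and sum: 9·-1 + 6·1 + 8·1 + 9·-2 + 4·-1 + 0·-1 + 0·1 + 0·2.

-17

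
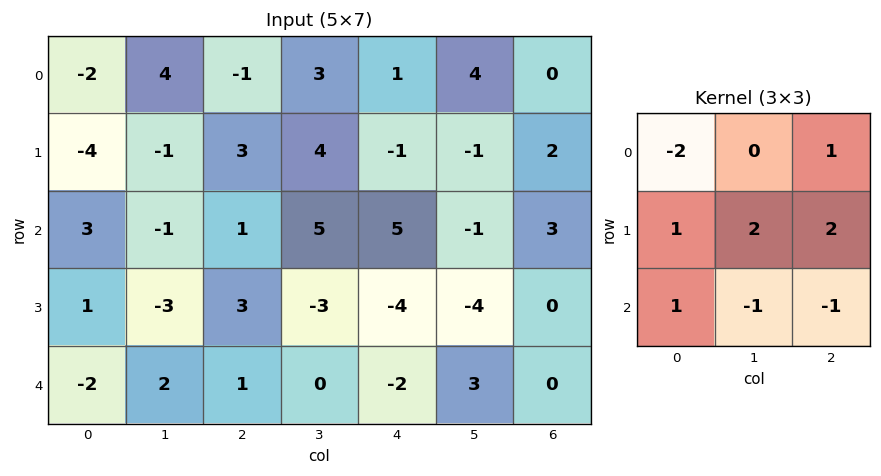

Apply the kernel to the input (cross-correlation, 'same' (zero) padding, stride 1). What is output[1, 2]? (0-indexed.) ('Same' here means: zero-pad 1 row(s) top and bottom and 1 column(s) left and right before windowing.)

1

The receptive field on the zero-padded input at this output position is [4 -1 3 / -1 3 4 / -1 1 5]. Elementwise product with the kernel and sum: 4·-2 + 3·1 + -1·1 + 3·2 + 4·2 + -1·1 + 1·-1 + 5·-1.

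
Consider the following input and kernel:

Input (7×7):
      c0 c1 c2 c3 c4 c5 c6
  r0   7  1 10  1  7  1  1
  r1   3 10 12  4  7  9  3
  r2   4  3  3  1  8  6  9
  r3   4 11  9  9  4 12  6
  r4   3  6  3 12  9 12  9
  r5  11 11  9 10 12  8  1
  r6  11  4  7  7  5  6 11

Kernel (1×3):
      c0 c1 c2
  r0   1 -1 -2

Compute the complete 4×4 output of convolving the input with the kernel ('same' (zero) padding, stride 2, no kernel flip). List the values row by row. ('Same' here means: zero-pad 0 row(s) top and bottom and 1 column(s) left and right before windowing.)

Output[0,0]: The receptive field on the zero-padded input at this output position is [0 7 1]. Elementwise product with the kernel and sum: 0·1 + 7·-1 + 1·-2.

-9 -11 -8 0
-10 -2 -19 -3
-15 -21 -21 3
-19 -17 -10 -5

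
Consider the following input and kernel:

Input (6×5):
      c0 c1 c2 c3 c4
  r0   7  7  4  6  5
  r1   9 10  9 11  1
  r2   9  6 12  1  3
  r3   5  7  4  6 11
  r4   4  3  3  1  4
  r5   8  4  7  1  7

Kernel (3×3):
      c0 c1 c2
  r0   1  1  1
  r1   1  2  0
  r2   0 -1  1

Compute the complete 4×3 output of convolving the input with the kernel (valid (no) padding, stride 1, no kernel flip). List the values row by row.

53 34 48
46 62 40
46 32 35
29 20 32

Output[0,0]: The receptive field on the input at this output position is [7 7 4 / 9 10 9 / 9 6 12]. Elementwise product with the kernel and sum: 7·1 + 7·1 + 4·1 + 9·1 + 10·2 + 6·-1 + 12·1.
Output[0,1]: The receptive field on the input at this output position is [7 4 6 / 10 9 11 / 6 12 1]. Elementwise product with the kernel and sum: 7·1 + 4·1 + 6·1 + 10·1 + 9·2 + 12·-1 + 1·1.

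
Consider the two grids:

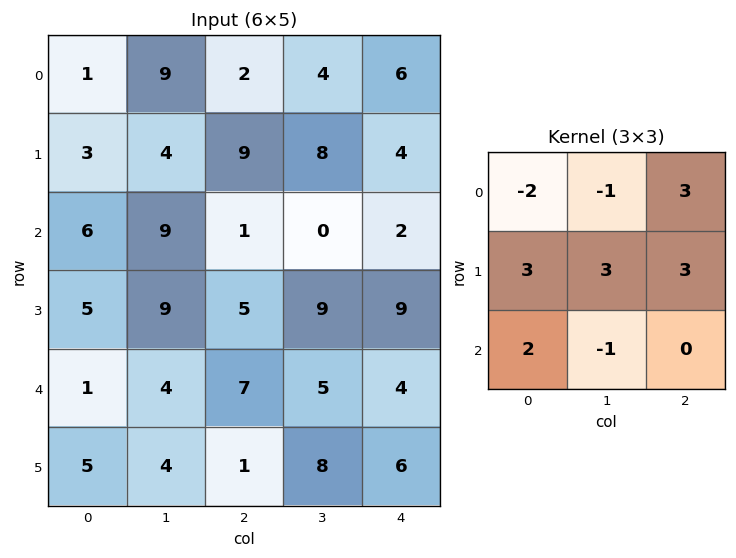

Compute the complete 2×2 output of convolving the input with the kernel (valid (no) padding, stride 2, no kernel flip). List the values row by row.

Output[0,0]: The receptive field on the input at this output position is [1 9 2 / 3 4 9 / 6 9 1]. Elementwise product with the kernel and sum: 1·-2 + 9·-1 + 2·3 + 3·3 + 4·3 + 9·3 + 6·2 + 9·-1.
Output[0,1]: The receptive field on the input at this output position is [2 4 6 / 9 8 4 / 1 0 2]. Elementwise product with the kernel and sum: 2·-2 + 4·-1 + 6·3 + 9·3 + 8·3 + 4·3 + 1·2 + 0·-1.

46 75
37 82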